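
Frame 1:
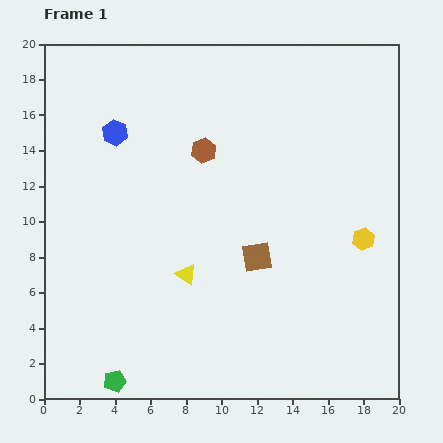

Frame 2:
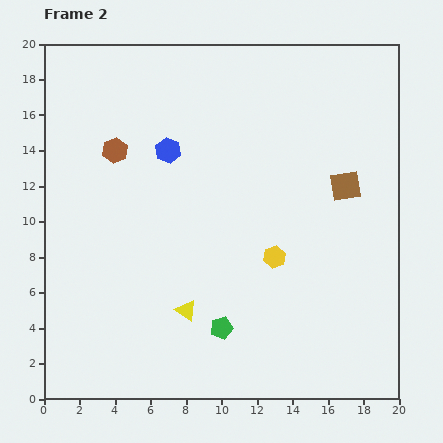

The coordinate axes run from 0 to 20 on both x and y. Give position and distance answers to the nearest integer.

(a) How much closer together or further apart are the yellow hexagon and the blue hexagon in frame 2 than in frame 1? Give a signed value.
-7

Distance in frame 1: 15. Distance in frame 2: 8.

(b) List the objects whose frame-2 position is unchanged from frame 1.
none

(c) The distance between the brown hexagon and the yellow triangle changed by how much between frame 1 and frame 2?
+3

Distance in frame 1: 7. Distance in frame 2: 10.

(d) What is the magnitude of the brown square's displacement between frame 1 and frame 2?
6

The brown square moved from (12, 8) to (17, 12), a distance of √(5² + 4²) ≈ 6.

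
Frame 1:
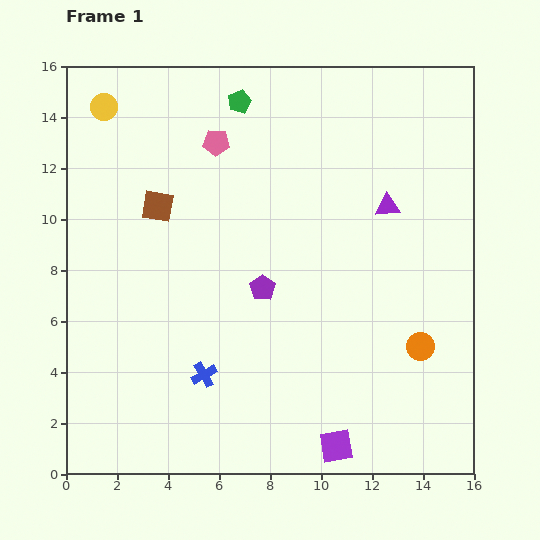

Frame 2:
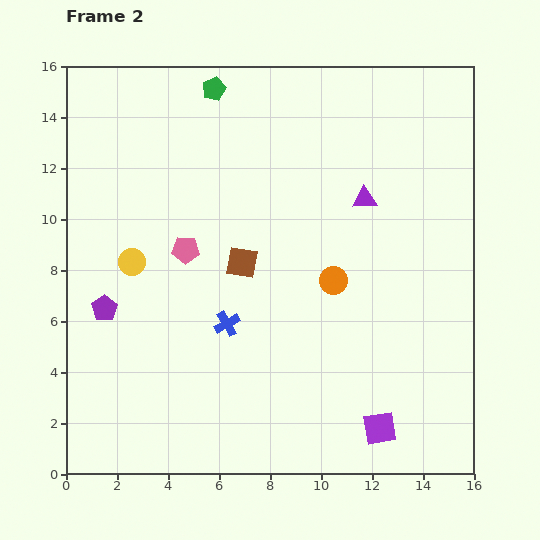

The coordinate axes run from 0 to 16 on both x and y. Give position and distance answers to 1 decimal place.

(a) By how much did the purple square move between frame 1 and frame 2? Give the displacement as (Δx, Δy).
(1.7, 0.7)

The purple square was at (10.6, 1.1) in frame 1 and (12.3, 1.8) in frame 2.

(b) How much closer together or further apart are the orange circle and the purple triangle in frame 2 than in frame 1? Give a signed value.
-2.3

Distance in frame 1: 5.7. Distance in frame 2: 3.4.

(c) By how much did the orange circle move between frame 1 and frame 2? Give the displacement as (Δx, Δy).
(-3.4, 2.6)

The orange circle was at (13.9, 5.0) in frame 1 and (10.5, 7.6) in frame 2.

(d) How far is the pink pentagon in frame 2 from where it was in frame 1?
4.4

The pink pentagon moved from (5.9, 13.0) to (4.7, 8.8), a distance of √(1.2² + 4.2²) ≈ 4.4.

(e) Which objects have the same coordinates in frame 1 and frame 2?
none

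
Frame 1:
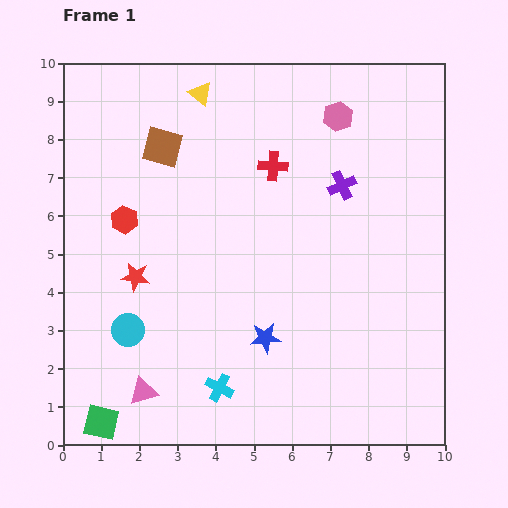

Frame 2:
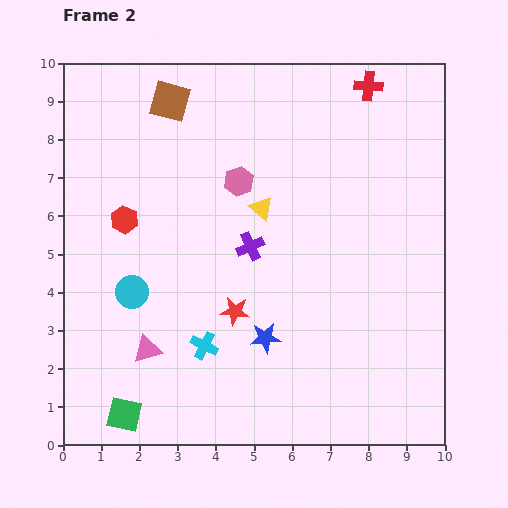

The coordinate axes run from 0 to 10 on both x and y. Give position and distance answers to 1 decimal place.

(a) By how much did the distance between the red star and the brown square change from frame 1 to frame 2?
+2.3

Distance in frame 1: 3.5. Distance in frame 2: 5.8.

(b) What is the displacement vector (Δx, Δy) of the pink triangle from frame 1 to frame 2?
(0.1, 1.1)

The pink triangle was at (2.1, 1.4) in frame 1 and (2.2, 2.5) in frame 2.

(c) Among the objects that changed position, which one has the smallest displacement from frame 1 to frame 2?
the green square

(moved 0.6)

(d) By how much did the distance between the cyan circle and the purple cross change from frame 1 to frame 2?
-3.5

Distance in frame 1: 6.8. Distance in frame 2: 3.3.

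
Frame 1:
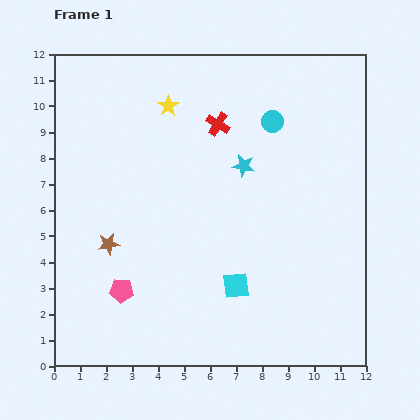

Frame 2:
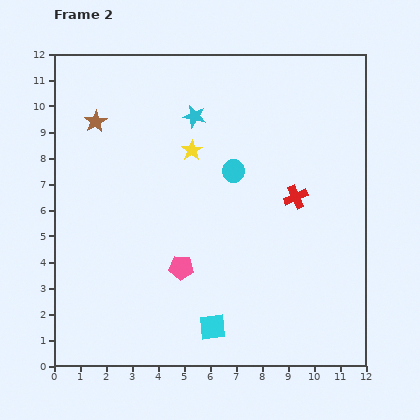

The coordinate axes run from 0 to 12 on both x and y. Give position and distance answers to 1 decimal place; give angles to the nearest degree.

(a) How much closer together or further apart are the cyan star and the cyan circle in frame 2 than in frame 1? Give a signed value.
+0.6

Distance in frame 1: 2.0. Distance in frame 2: 2.6.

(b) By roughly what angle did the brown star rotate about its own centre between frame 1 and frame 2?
23° counter-clockwise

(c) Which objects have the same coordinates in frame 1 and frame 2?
none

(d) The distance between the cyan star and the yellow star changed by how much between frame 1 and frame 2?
-2.4

Distance in frame 1: 3.7. Distance in frame 2: 1.3.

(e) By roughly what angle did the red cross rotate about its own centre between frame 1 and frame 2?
36° clockwise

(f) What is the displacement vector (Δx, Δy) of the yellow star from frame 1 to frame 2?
(0.9, -1.7)

The yellow star was at (4.4, 10.0) in frame 1 and (5.3, 8.3) in frame 2.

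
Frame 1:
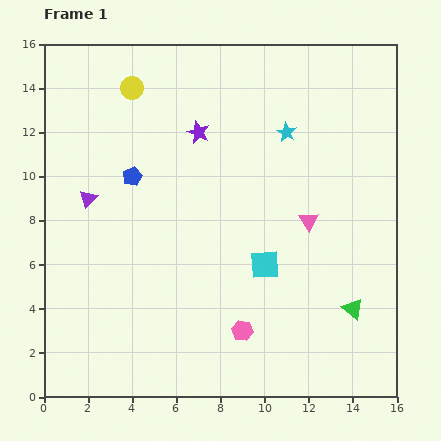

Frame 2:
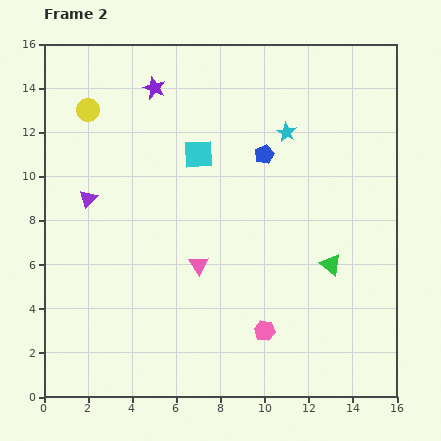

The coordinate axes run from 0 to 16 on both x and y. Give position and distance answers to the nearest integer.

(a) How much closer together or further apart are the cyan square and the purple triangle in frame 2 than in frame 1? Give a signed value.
-4

Distance in frame 1: 9. Distance in frame 2: 5.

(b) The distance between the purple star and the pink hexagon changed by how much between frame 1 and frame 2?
+3

Distance in frame 1: 9. Distance in frame 2: 12.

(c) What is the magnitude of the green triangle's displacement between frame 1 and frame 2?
2

The green triangle moved from (14, 4) to (13, 6), a distance of √(1² + 2²) ≈ 2.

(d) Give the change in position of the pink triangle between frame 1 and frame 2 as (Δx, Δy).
(-5, -2)

The pink triangle was at (12, 8) in frame 1 and (7, 6) in frame 2.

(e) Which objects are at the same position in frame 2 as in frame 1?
the cyan star, the purple triangle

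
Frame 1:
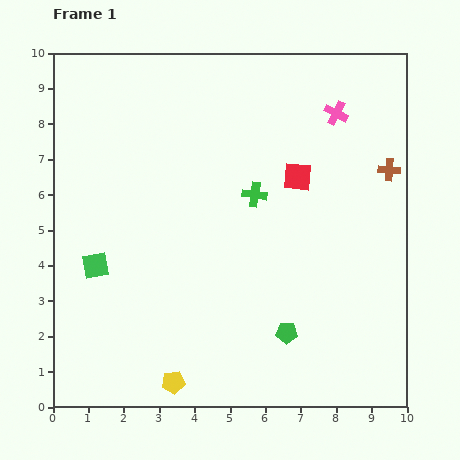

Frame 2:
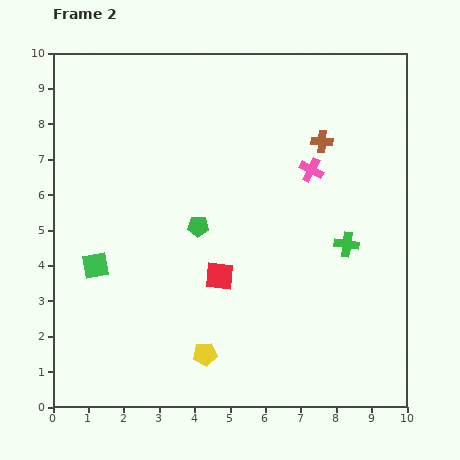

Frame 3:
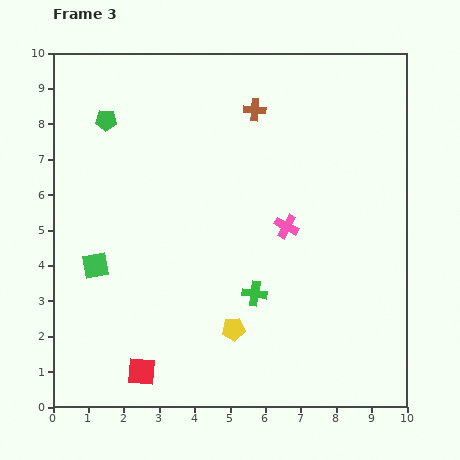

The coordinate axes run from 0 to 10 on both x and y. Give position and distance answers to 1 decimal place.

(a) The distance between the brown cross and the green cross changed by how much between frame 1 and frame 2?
-0.9

Distance in frame 1: 3.9. Distance in frame 2: 3.0.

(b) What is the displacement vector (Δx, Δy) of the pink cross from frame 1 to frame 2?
(-0.7, -1.6)

The pink cross was at (8.0, 8.3) in frame 1 and (7.3, 6.7) in frame 2.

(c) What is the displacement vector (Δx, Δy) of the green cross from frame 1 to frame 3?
(0.0, -2.8)

The green cross was at (5.7, 6.0) in frame 1 and (5.7, 3.2) in frame 3.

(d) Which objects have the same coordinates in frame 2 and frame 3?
the green square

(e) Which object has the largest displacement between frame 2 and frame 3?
the green pentagon

(moved 4.0; next 3.5)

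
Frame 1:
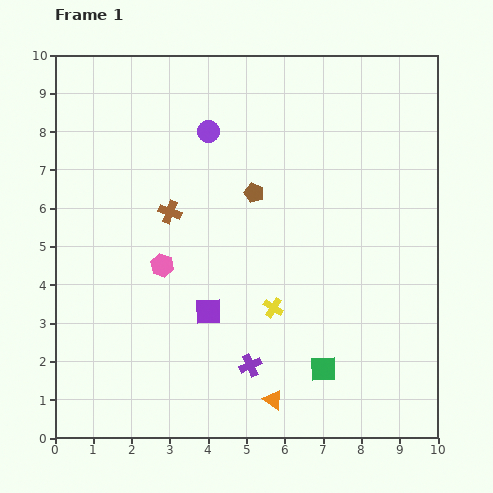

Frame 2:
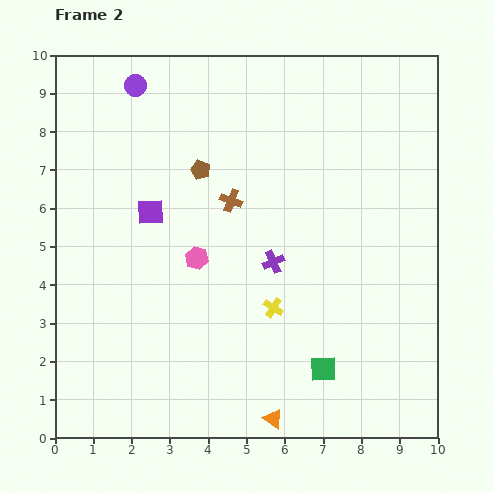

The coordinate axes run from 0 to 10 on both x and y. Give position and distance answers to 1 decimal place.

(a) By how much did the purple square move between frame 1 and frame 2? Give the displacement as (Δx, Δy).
(-1.5, 2.6)

The purple square was at (4.0, 3.3) in frame 1 and (2.5, 5.9) in frame 2.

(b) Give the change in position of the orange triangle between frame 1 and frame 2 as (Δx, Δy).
(0.0, -0.5)

The orange triangle was at (5.7, 1.0) in frame 1 and (5.7, 0.5) in frame 2.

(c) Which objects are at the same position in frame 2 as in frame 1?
the green square, the yellow cross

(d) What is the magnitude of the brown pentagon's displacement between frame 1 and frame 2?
1.5

The brown pentagon moved from (5.2, 6.4) to (3.8, 7.0), a distance of √(1.4² + 0.6²) ≈ 1.5.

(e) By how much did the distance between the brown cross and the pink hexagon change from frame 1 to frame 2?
+0.3

Distance in frame 1: 1.4. Distance in frame 2: 1.7.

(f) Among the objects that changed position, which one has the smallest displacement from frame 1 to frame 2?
the orange triangle

(moved 0.5)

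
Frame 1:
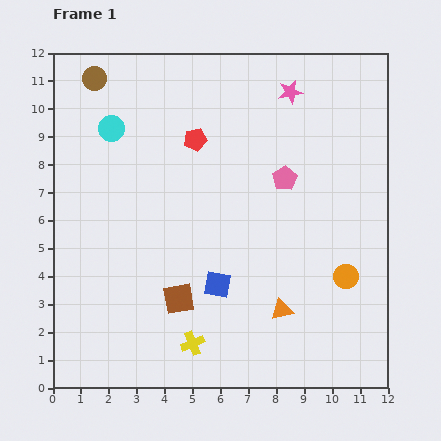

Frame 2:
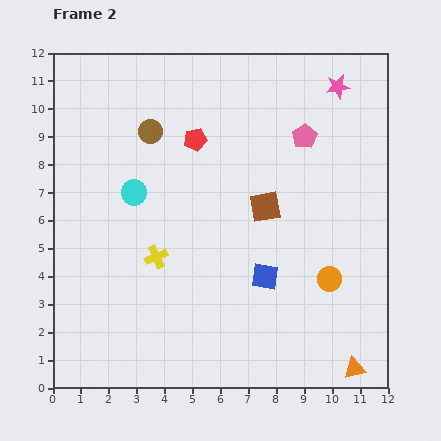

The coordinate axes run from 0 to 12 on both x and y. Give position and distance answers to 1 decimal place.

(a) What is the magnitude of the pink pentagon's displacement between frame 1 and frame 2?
1.7

The pink pentagon moved from (8.3, 7.5) to (9.0, 9.0), a distance of √(0.7² + 1.5²) ≈ 1.7.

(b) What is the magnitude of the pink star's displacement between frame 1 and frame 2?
1.7

The pink star moved from (8.5, 10.6) to (10.2, 10.8), a distance of √(1.7² + 0.2²) ≈ 1.7.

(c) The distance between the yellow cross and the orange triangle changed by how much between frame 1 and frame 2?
+4.7

Distance in frame 1: 3.4. Distance in frame 2: 8.1.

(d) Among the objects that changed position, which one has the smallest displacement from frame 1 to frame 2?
the orange circle

(moved 0.6)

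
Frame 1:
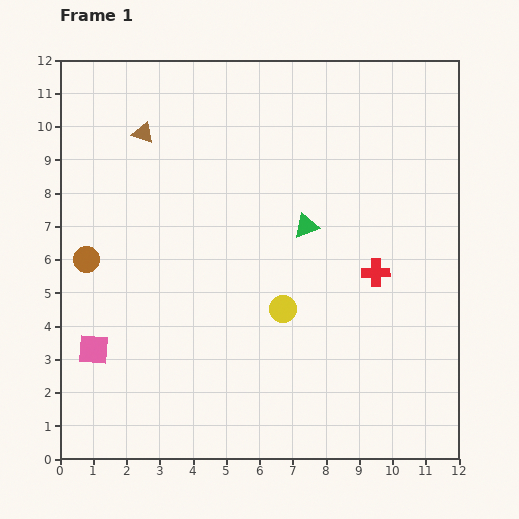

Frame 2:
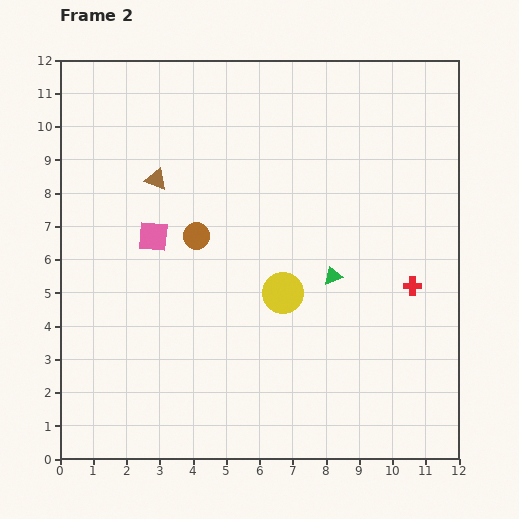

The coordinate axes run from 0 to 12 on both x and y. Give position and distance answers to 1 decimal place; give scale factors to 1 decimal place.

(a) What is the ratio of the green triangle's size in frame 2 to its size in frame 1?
0.7×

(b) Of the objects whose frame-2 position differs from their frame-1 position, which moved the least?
the yellow circle

(moved 0.5)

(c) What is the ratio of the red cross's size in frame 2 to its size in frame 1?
0.7×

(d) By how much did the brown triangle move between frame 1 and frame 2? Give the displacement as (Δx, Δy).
(0.4, -1.4)

The brown triangle was at (2.5, 9.8) in frame 1 and (2.9, 8.4) in frame 2.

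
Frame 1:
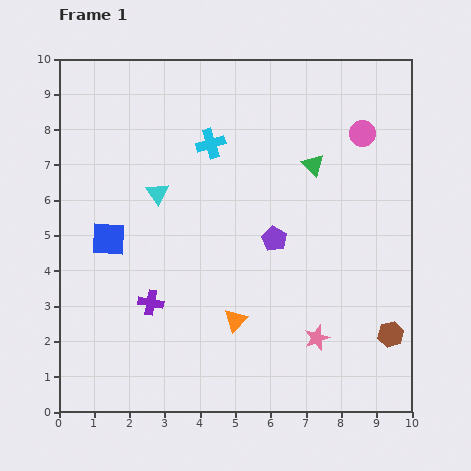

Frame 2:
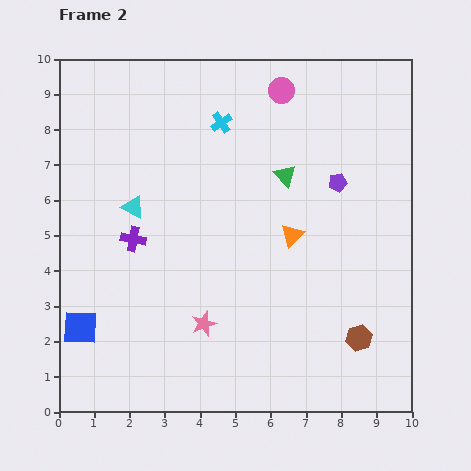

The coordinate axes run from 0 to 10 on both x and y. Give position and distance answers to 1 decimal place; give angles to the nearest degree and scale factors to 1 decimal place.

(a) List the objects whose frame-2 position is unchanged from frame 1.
none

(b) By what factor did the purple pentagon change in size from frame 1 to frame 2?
0.7×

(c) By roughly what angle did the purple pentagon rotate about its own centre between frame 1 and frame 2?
29° clockwise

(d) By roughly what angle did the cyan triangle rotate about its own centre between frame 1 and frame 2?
29° counter-clockwise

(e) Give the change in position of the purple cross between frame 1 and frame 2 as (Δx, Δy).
(-0.5, 1.8)

The purple cross was at (2.6, 3.1) in frame 1 and (2.1, 4.9) in frame 2.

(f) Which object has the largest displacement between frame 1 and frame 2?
the pink star

(moved 3.2; next 2.9)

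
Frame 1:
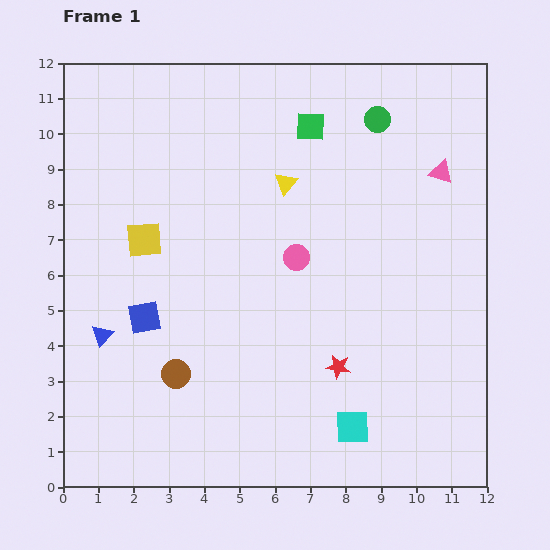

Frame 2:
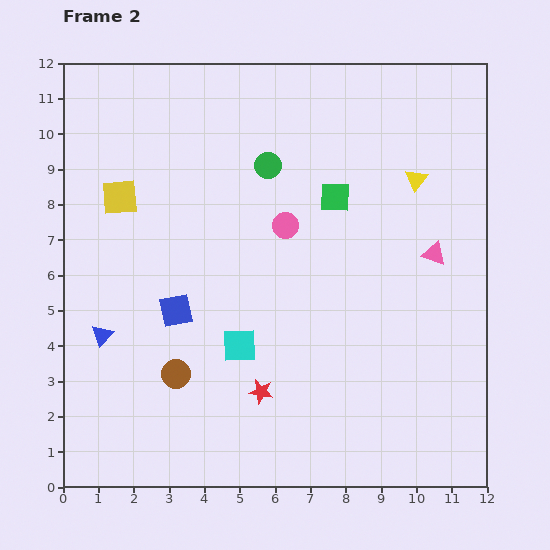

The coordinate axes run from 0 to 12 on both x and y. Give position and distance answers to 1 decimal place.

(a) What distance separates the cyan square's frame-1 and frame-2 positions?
3.9

The cyan square moved from (8.2, 1.7) to (5.0, 4.0), a distance of √(3.2² + 2.3²) ≈ 3.9.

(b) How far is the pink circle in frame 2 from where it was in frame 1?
0.9

The pink circle moved from (6.6, 6.5) to (6.3, 7.4), a distance of √(0.3² + 0.9²) ≈ 0.9.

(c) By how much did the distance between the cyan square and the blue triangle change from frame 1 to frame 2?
-3.7

Distance in frame 1: 7.6. Distance in frame 2: 3.9.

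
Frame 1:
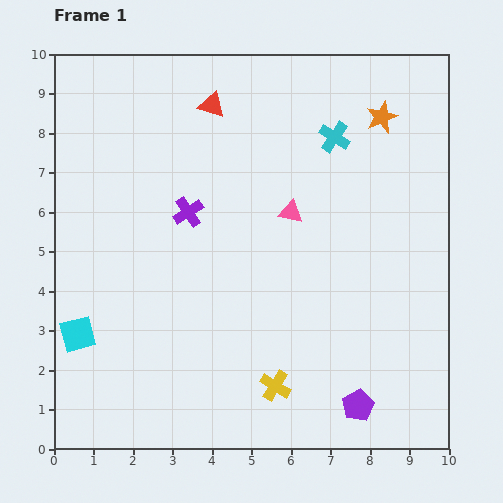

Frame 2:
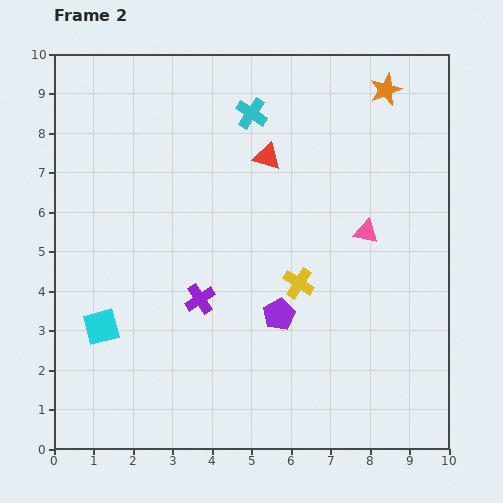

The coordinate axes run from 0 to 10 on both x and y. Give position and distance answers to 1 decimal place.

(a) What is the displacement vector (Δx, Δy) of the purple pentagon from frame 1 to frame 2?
(-2.0, 2.3)

The purple pentagon was at (7.7, 1.1) in frame 1 and (5.7, 3.4) in frame 2.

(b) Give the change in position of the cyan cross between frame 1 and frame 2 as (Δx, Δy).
(-2.1, 0.6)

The cyan cross was at (7.1, 7.9) in frame 1 and (5.0, 8.5) in frame 2.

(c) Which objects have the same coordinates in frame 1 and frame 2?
none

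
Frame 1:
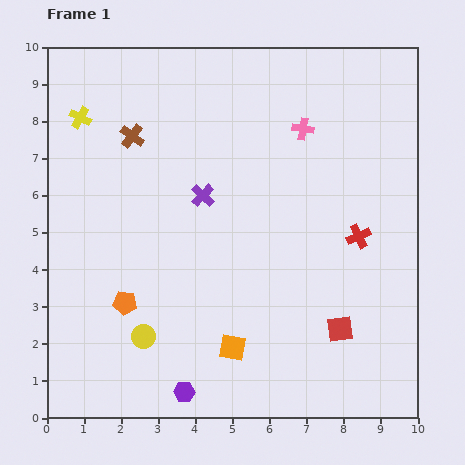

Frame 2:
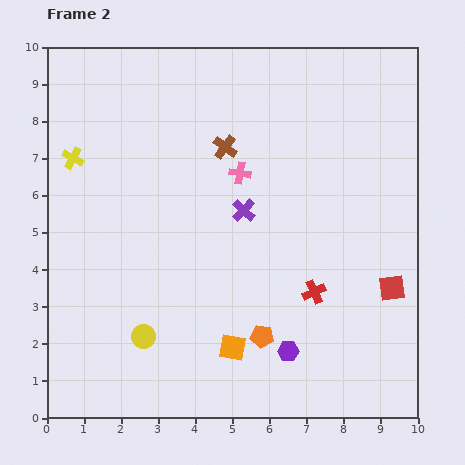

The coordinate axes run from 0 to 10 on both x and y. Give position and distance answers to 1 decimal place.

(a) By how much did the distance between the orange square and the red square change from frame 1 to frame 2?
+1.7

Distance in frame 1: 2.9. Distance in frame 2: 4.6.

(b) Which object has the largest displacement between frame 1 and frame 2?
the orange pentagon

(moved 3.8; next 3.0)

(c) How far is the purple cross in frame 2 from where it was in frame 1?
1.2

The purple cross moved from (4.2, 6.0) to (5.3, 5.6), a distance of √(1.1² + 0.4²) ≈ 1.2.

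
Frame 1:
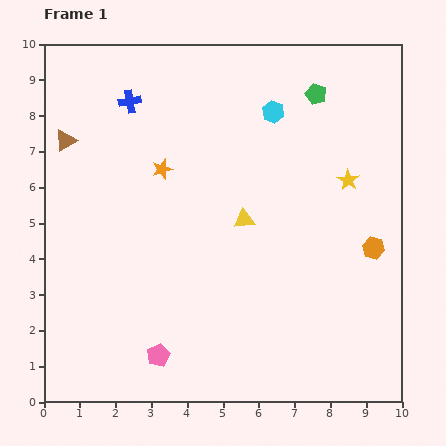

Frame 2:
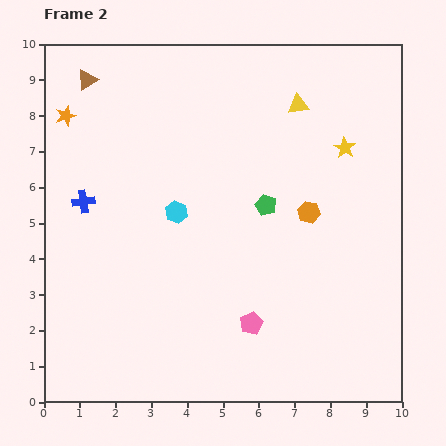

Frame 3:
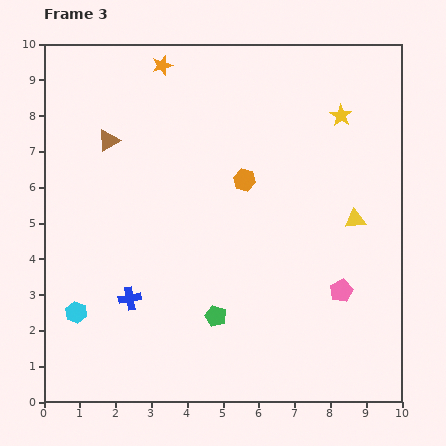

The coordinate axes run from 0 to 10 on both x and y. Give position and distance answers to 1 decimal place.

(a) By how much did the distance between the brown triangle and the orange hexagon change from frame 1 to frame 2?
-1.9

Distance in frame 1: 9.1. Distance in frame 2: 7.2.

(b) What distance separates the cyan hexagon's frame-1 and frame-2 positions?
3.9

The cyan hexagon moved from (6.4, 8.1) to (3.7, 5.3), a distance of √(2.7² + 2.8²) ≈ 3.9.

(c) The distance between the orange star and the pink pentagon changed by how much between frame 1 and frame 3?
+2.8

Distance in frame 1: 5.2. Distance in frame 3: 8.0.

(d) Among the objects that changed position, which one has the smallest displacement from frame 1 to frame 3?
the brown triangle

(moved 1.2)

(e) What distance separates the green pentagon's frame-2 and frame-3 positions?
3.4

The green pentagon moved from (6.2, 5.5) to (4.8, 2.4), a distance of √(1.4² + 3.1²) ≈ 3.4.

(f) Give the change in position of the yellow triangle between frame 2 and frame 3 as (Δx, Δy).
(1.6, -3.2)

The yellow triangle was at (7.1, 8.3) in frame 2 and (8.7, 5.1) in frame 3.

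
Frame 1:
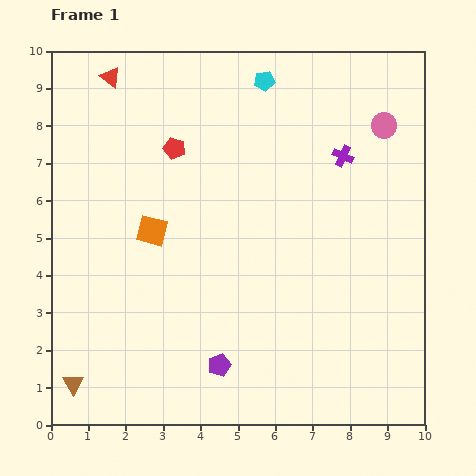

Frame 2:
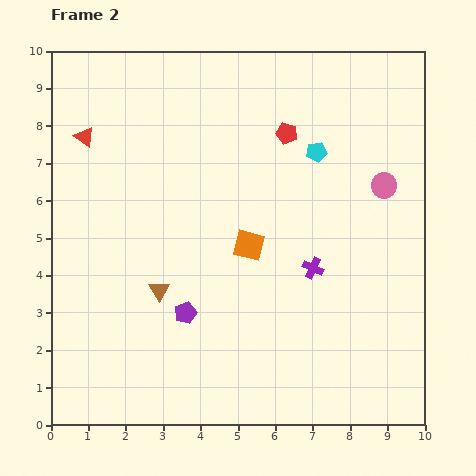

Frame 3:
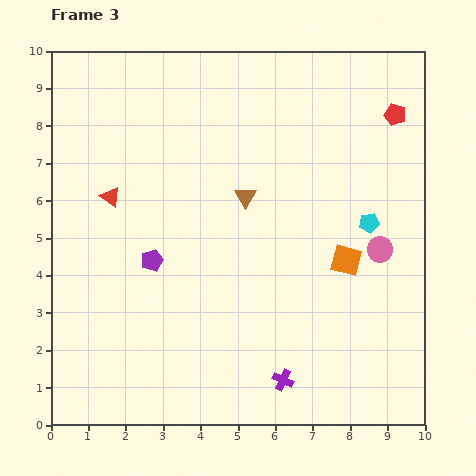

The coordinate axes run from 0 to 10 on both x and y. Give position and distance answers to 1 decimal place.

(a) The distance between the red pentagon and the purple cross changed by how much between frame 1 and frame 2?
-0.8

Distance in frame 1: 4.5. Distance in frame 2: 3.7.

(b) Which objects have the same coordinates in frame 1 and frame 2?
none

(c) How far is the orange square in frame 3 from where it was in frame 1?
5.3

The orange square moved from (2.7, 5.2) to (7.9, 4.4), a distance of √(5.2² + 0.8²) ≈ 5.3.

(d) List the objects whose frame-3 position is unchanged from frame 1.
none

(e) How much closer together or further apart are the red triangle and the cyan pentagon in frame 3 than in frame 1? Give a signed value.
+2.8

Distance in frame 1: 4.1. Distance in frame 3: 6.9.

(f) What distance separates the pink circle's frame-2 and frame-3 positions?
1.7

The pink circle moved from (8.9, 6.4) to (8.8, 4.7), a distance of √(0.1² + 1.7²) ≈ 1.7.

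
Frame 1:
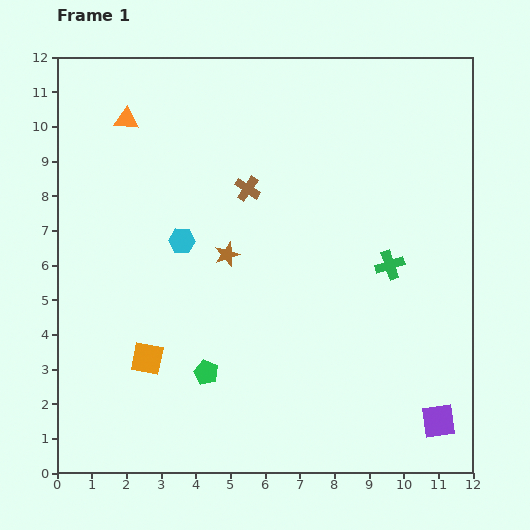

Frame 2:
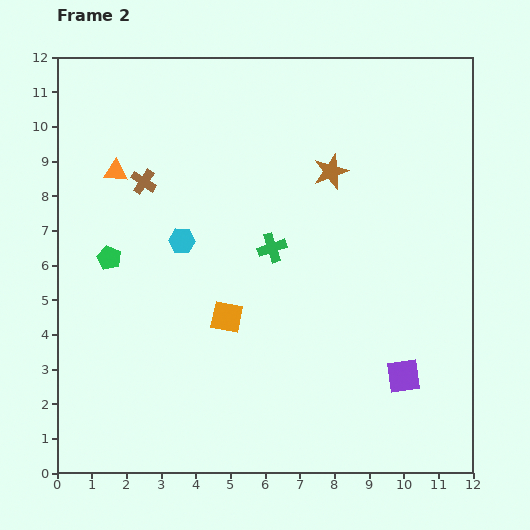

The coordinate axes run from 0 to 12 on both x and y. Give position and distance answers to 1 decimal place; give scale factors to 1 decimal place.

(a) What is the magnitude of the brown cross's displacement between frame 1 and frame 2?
3.0

The brown cross moved from (5.5, 8.2) to (2.5, 8.4), a distance of √(3.0² + 0.2²) ≈ 3.0.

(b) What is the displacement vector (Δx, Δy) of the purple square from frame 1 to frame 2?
(-1.0, 1.3)

The purple square was at (11.0, 1.5) in frame 1 and (10.0, 2.8) in frame 2.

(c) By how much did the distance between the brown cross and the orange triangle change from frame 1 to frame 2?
-3.1

Distance in frame 1: 4.0. Distance in frame 2: 0.9.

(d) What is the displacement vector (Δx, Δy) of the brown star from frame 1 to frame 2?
(3.0, 2.4)

The brown star was at (4.9, 6.3) in frame 1 and (7.9, 8.7) in frame 2.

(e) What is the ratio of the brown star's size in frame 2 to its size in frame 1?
1.4×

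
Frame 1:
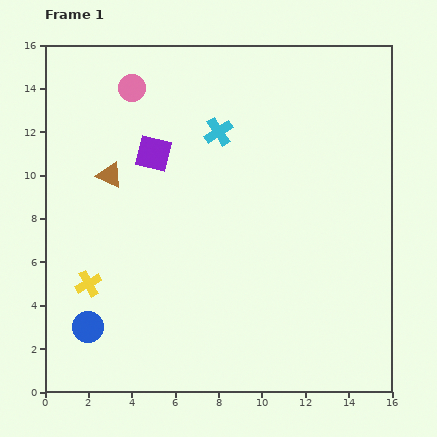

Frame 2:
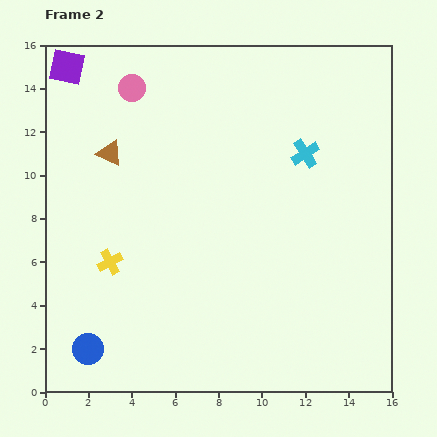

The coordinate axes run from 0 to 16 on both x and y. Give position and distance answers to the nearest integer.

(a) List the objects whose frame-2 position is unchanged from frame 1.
the pink circle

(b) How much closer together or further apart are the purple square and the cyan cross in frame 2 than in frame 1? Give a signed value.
+9

Distance in frame 1: 3. Distance in frame 2: 12.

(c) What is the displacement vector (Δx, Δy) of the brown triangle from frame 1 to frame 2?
(0, 1)

The brown triangle was at (3, 10) in frame 1 and (3, 11) in frame 2.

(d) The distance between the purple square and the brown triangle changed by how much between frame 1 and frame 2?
+2

Distance in frame 1: 2. Distance in frame 2: 4.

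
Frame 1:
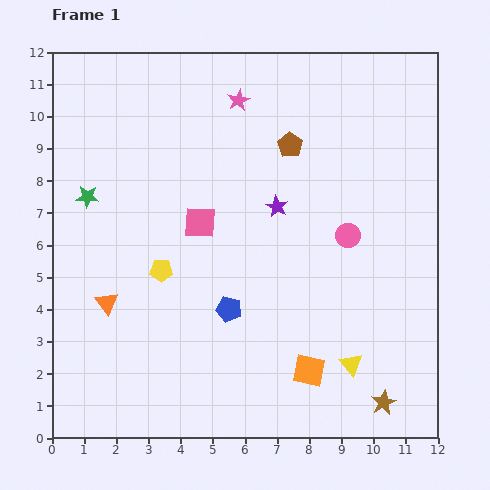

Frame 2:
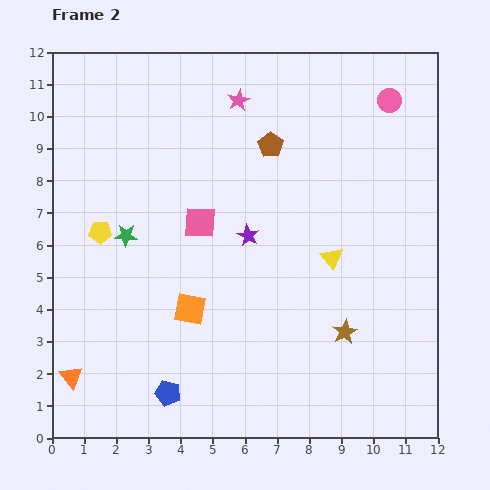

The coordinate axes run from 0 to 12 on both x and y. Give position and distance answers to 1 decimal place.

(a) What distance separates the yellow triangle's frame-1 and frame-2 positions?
3.4

The yellow triangle moved from (9.3, 2.3) to (8.7, 5.6), a distance of √(0.6² + 3.3²) ≈ 3.4.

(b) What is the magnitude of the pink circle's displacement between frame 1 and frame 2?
4.4

The pink circle moved from (9.2, 6.3) to (10.5, 10.5), a distance of √(1.3² + 4.2²) ≈ 4.4.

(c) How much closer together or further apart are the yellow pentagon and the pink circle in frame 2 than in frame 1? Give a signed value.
+4.0

Distance in frame 1: 5.9. Distance in frame 2: 9.9.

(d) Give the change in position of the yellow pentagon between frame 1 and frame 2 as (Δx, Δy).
(-1.9, 1.2)

The yellow pentagon was at (3.4, 5.2) in frame 1 and (1.5, 6.4) in frame 2.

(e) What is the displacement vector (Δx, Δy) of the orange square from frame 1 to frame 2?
(-3.7, 1.9)

The orange square was at (8.0, 2.1) in frame 1 and (4.3, 4.0) in frame 2.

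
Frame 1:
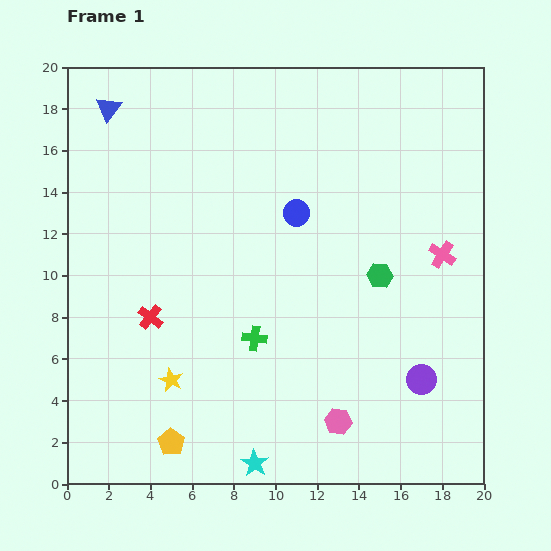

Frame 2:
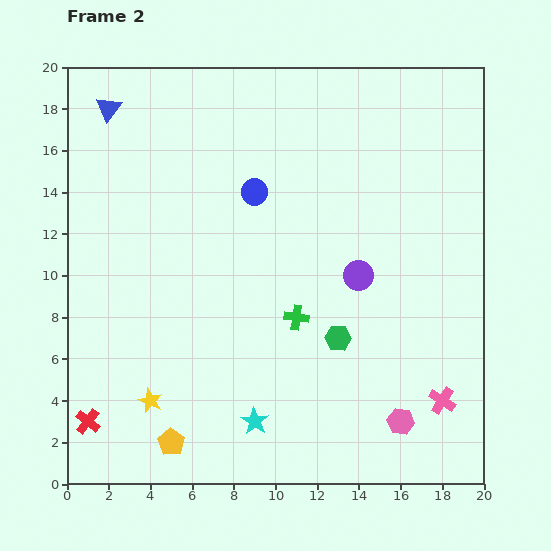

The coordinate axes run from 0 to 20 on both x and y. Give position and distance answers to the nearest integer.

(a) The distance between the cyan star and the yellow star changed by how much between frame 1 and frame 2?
-1

Distance in frame 1: 6. Distance in frame 2: 5.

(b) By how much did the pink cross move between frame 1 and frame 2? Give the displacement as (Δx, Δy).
(0, -7)

The pink cross was at (18, 11) in frame 1 and (18, 4) in frame 2.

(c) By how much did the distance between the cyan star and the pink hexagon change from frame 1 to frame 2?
+3

Distance in frame 1: 4. Distance in frame 2: 7.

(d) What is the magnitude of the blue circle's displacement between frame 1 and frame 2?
2

The blue circle moved from (11, 13) to (9, 14), a distance of √(2² + 1²) ≈ 2.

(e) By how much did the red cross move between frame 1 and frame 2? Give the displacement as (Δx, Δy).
(-3, -5)

The red cross was at (4, 8) in frame 1 and (1, 3) in frame 2.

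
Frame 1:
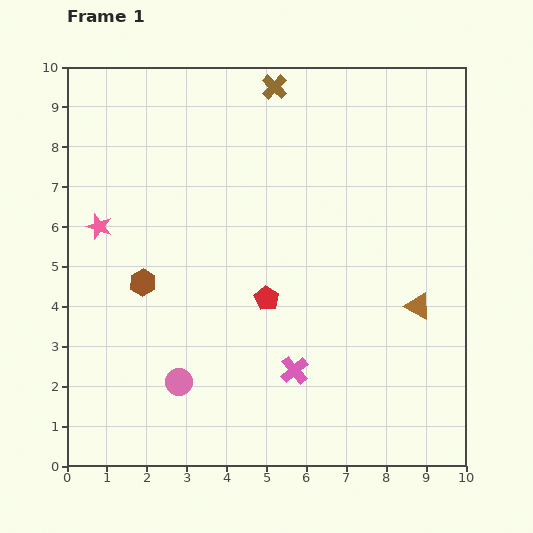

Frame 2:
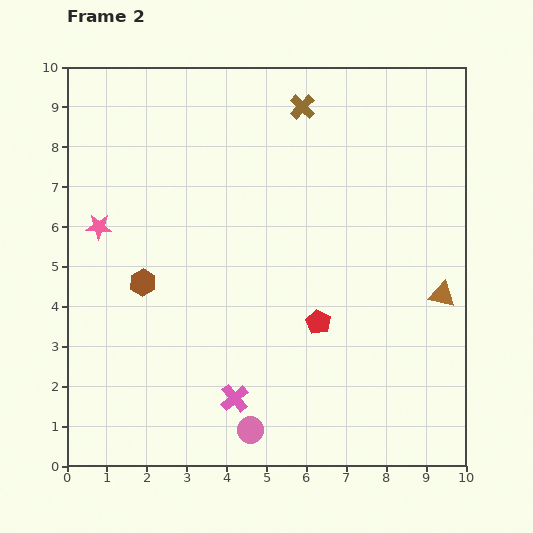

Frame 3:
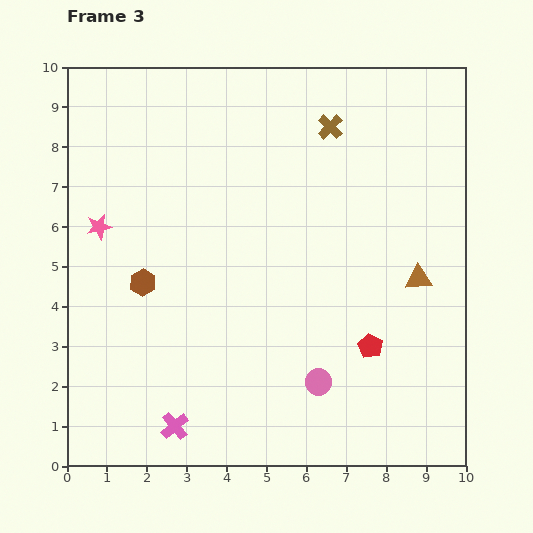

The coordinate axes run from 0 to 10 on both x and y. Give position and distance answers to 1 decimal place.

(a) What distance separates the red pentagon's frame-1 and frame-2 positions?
1.4

The red pentagon moved from (5.0, 4.2) to (6.3, 3.6), a distance of √(1.3² + 0.6²) ≈ 1.4.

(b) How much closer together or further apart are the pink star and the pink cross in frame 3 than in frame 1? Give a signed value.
-0.8

Distance in frame 1: 6.1. Distance in frame 3: 5.3.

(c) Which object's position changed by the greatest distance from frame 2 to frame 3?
the pink circle

(moved 2.1; next 1.7)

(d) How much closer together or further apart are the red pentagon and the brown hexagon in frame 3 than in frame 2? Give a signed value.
+1.4

Distance in frame 2: 4.5. Distance in frame 3: 5.9.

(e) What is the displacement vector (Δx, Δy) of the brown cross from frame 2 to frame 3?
(0.7, -0.5)

The brown cross was at (5.9, 9.0) in frame 2 and (6.6, 8.5) in frame 3.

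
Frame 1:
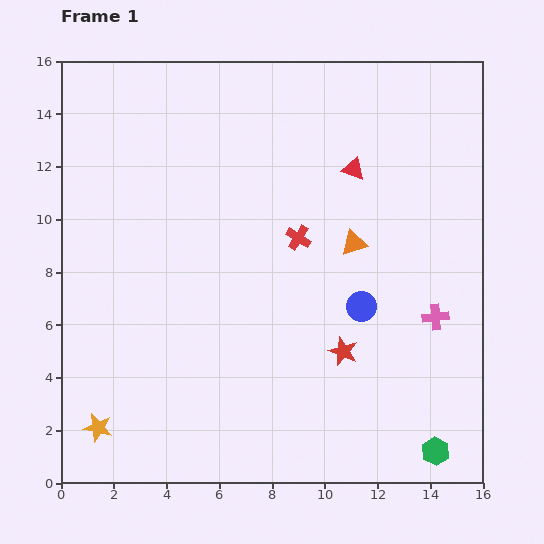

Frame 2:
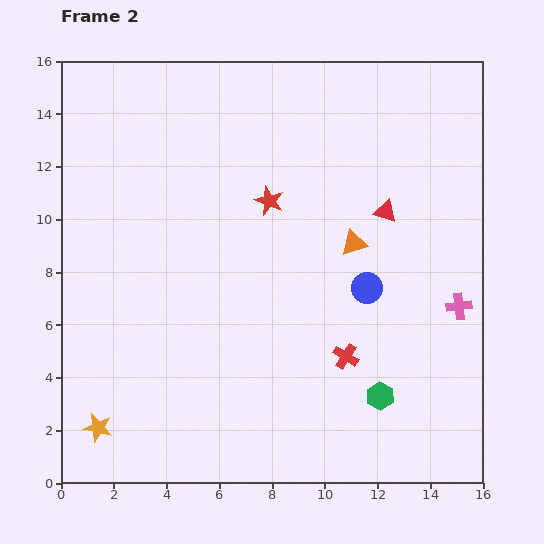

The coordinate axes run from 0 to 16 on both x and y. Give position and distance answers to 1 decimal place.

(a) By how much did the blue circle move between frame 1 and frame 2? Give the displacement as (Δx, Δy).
(0.2, 0.7)

The blue circle was at (11.4, 6.7) in frame 1 and (11.6, 7.4) in frame 2.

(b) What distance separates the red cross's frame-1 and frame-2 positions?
4.8

The red cross moved from (9.0, 9.3) to (10.8, 4.8), a distance of √(1.8² + 4.5²) ≈ 4.8.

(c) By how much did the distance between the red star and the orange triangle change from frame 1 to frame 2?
-0.5

Distance in frame 1: 4.1. Distance in frame 2: 3.6.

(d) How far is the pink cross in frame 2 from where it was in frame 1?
1.0

The pink cross moved from (14.2, 6.3) to (15.1, 6.7), a distance of √(0.9² + 0.4²) ≈ 1.0.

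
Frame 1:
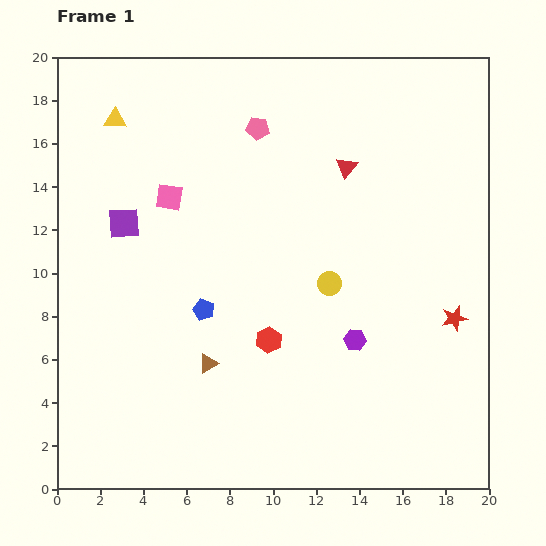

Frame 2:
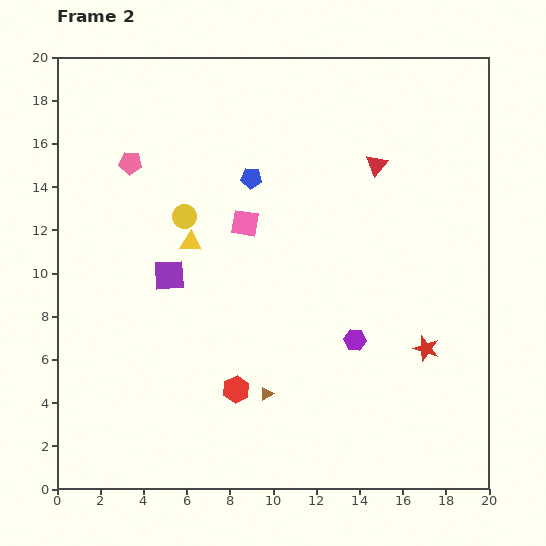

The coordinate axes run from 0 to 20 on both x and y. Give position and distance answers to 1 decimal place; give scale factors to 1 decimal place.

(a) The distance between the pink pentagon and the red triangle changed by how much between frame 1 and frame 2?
+6.9

Distance in frame 1: 4.5. Distance in frame 2: 11.4.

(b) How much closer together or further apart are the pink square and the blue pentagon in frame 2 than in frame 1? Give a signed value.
-3.3

Distance in frame 1: 5.4. Distance in frame 2: 2.1.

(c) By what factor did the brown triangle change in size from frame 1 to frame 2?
0.7×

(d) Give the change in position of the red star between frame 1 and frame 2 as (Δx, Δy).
(-1.3, -1.4)

The red star was at (18.4, 7.9) in frame 1 and (17.1, 6.5) in frame 2.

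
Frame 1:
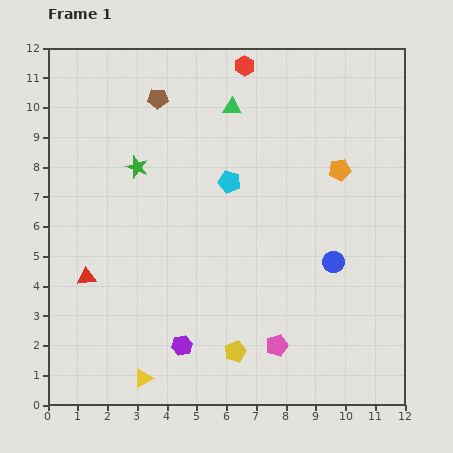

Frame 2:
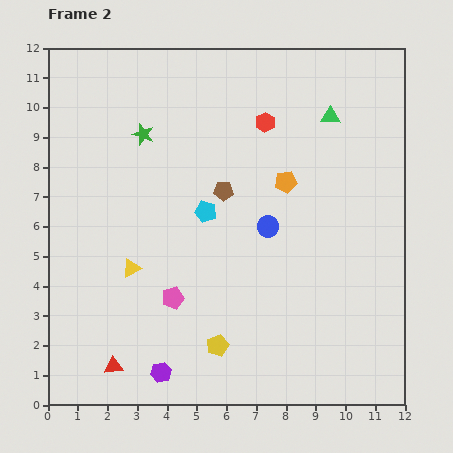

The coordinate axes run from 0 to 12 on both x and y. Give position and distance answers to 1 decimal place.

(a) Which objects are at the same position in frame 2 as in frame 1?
none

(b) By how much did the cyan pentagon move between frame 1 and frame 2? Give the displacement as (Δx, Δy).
(-0.8, -1.0)

The cyan pentagon was at (6.1, 7.5) in frame 1 and (5.3, 6.5) in frame 2.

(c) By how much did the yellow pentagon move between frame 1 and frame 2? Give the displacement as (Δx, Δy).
(-0.6, 0.2)

The yellow pentagon was at (6.3, 1.8) in frame 1 and (5.7, 2.0) in frame 2.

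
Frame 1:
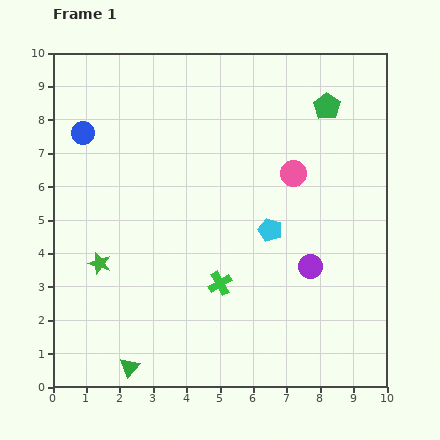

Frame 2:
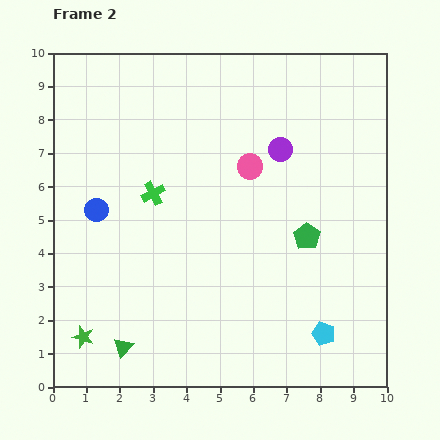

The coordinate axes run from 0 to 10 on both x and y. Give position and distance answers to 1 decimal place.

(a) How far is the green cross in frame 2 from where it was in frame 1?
3.4

The green cross moved from (5.0, 3.1) to (3.0, 5.8), a distance of √(2.0² + 2.7²) ≈ 3.4.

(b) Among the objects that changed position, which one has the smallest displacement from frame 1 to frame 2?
the green triangle

(moved 0.6)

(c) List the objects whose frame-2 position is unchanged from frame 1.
none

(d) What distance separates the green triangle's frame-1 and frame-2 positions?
0.6

The green triangle moved from (2.3, 0.6) to (2.1, 1.2), a distance of √(0.2² + 0.6²) ≈ 0.6.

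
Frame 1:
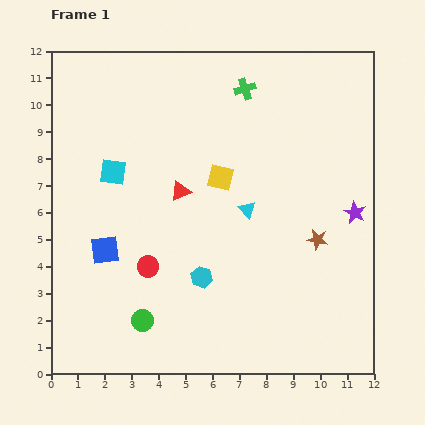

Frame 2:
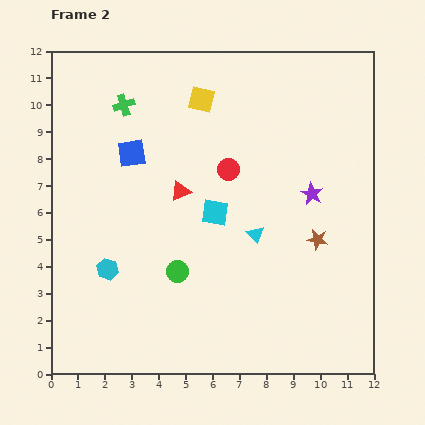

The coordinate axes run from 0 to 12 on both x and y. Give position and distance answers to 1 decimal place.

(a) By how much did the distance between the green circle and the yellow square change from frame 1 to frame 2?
+0.5

Distance in frame 1: 6.0. Distance in frame 2: 6.5.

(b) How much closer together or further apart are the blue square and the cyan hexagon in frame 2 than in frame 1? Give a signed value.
+0.7

Distance in frame 1: 3.7. Distance in frame 2: 4.4.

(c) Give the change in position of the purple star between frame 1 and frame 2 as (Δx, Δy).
(-1.6, 0.7)

The purple star was at (11.3, 6.0) in frame 1 and (9.7, 6.7) in frame 2.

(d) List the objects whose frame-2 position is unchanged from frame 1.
the brown star, the red triangle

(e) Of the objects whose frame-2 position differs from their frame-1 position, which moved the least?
the cyan triangle

(moved 0.9)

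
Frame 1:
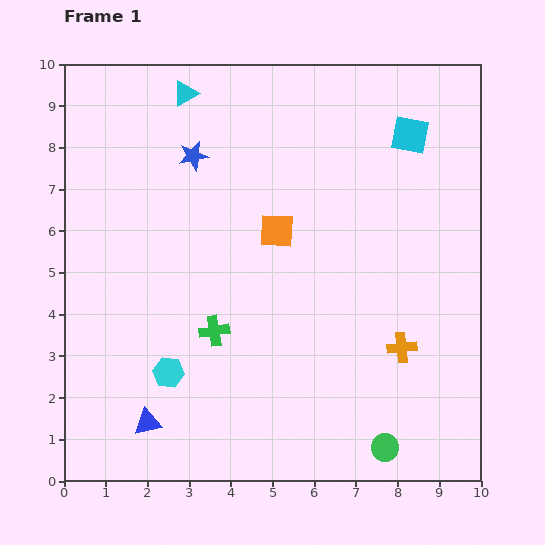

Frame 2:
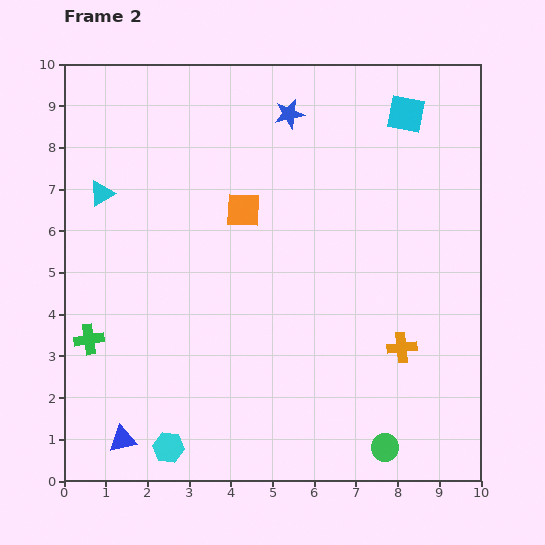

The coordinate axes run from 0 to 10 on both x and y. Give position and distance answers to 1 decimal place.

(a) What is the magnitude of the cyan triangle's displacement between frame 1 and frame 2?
3.1

The cyan triangle moved from (2.9, 9.3) to (0.9, 6.9), a distance of √(2.0² + 2.4²) ≈ 3.1.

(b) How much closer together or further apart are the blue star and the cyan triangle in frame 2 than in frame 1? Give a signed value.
+3.4

Distance in frame 1: 1.5. Distance in frame 2: 4.9.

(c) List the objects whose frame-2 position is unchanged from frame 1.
the orange cross, the green circle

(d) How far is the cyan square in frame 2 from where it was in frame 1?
0.5

The cyan square moved from (8.3, 8.3) to (8.2, 8.8), a distance of √(0.1² + 0.5²) ≈ 0.5.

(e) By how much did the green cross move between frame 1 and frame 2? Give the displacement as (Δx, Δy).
(-3.0, -0.2)

The green cross was at (3.6, 3.6) in frame 1 and (0.6, 3.4) in frame 2.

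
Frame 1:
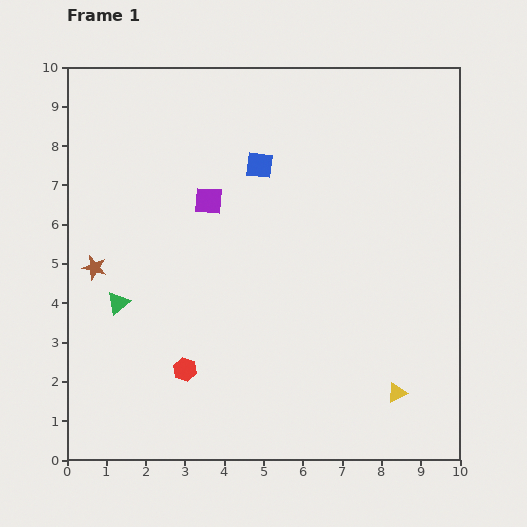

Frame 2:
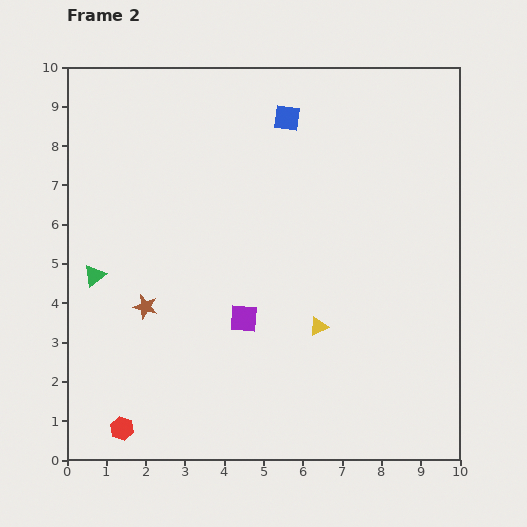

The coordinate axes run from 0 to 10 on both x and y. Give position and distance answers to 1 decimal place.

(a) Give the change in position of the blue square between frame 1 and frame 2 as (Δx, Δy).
(0.7, 1.2)

The blue square was at (4.9, 7.5) in frame 1 and (5.6, 8.7) in frame 2.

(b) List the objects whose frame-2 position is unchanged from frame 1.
none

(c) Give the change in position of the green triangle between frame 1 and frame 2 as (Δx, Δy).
(-0.6, 0.7)

The green triangle was at (1.3, 4.0) in frame 1 and (0.7, 4.7) in frame 2.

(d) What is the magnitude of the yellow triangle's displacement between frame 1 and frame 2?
2.6

The yellow triangle moved from (8.4, 1.7) to (6.4, 3.4), a distance of √(2.0² + 1.7²) ≈ 2.6.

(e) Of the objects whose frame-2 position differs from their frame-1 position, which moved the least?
the green triangle

(moved 0.9)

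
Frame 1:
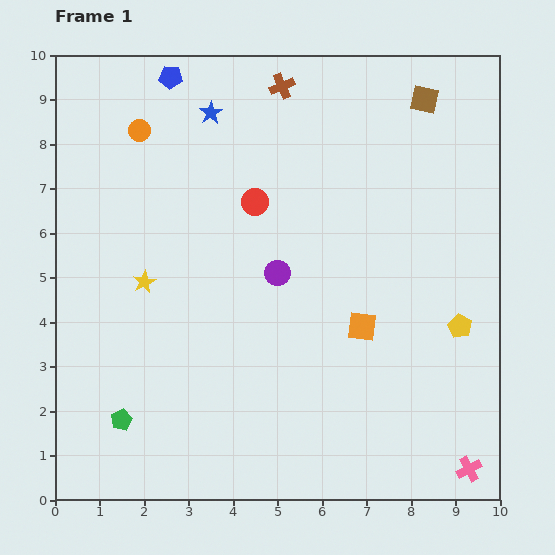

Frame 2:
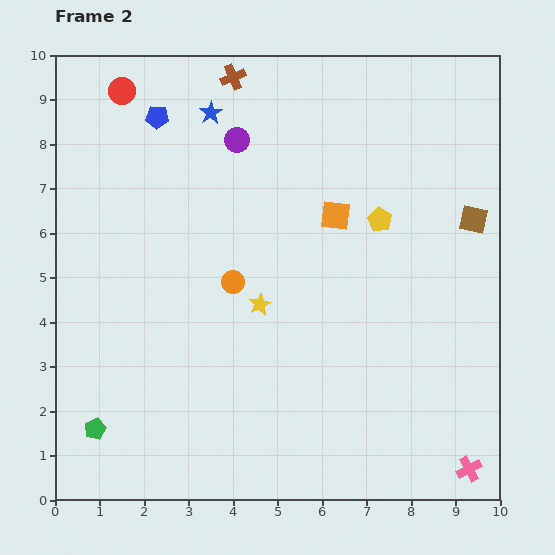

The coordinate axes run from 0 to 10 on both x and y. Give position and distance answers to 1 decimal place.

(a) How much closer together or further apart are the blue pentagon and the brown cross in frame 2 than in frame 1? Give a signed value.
-0.6

Distance in frame 1: 2.5. Distance in frame 2: 1.9.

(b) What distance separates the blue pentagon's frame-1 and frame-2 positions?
0.9

The blue pentagon moved from (2.6, 9.5) to (2.3, 8.6), a distance of √(0.3² + 0.9²) ≈ 0.9.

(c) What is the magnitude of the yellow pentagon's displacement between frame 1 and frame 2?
3.0

The yellow pentagon moved from (9.1, 3.9) to (7.3, 6.3), a distance of √(1.8² + 2.4²) ≈ 3.0.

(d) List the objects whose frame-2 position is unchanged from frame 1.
the blue star, the pink cross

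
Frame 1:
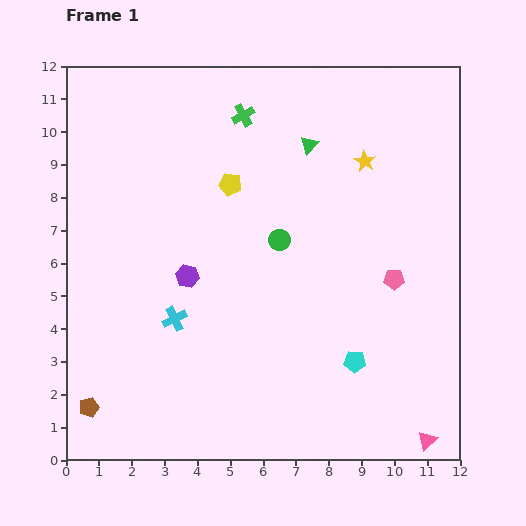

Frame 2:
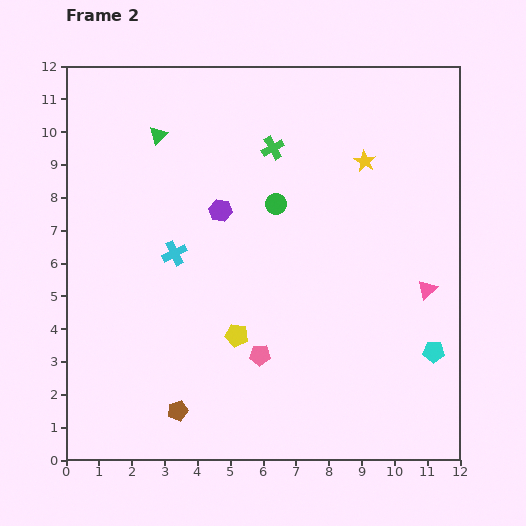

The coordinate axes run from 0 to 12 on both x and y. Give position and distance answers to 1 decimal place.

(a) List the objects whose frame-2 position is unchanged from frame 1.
the yellow star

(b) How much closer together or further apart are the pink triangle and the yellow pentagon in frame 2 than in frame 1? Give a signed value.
-3.8

Distance in frame 1: 9.8. Distance in frame 2: 6.0.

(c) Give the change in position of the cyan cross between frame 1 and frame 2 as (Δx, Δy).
(0.0, 2.0)

The cyan cross was at (3.3, 4.3) in frame 1 and (3.3, 6.3) in frame 2.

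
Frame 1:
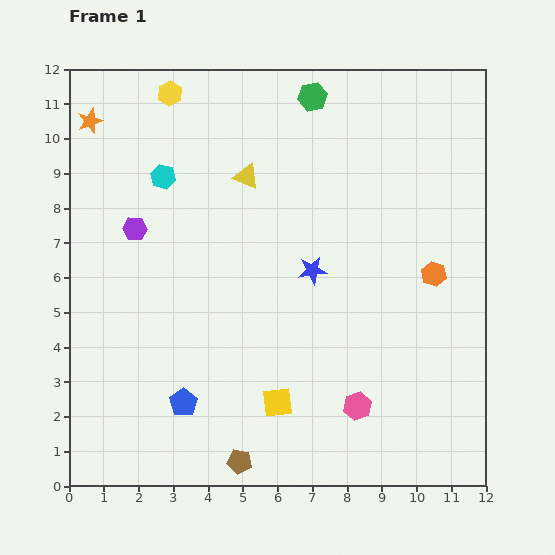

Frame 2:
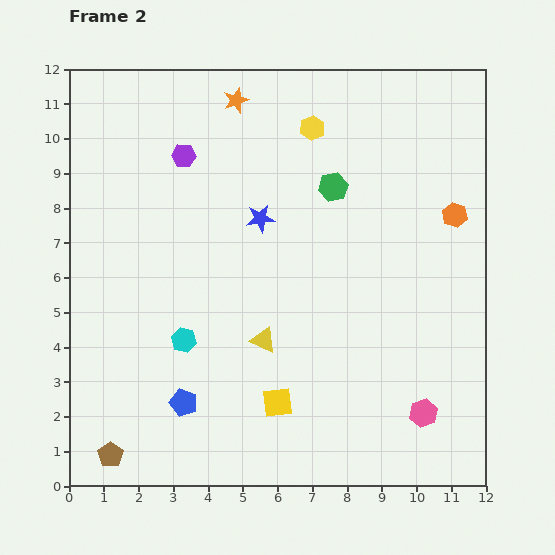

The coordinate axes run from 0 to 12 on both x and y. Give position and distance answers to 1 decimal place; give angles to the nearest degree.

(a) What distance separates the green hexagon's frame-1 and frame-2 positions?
2.7

The green hexagon moved from (7.0, 11.2) to (7.6, 8.6), a distance of √(0.6² + 2.6²) ≈ 2.7.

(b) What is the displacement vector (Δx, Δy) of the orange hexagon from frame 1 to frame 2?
(0.6, 1.7)

The orange hexagon was at (10.5, 6.1) in frame 1 and (11.1, 7.8) in frame 2.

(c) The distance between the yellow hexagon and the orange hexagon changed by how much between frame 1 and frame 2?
-4.4

Distance in frame 1: 9.2. Distance in frame 2: 4.8.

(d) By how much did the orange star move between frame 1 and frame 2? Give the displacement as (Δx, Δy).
(4.2, 0.6)

The orange star was at (0.6, 10.5) in frame 1 and (4.8, 11.1) in frame 2.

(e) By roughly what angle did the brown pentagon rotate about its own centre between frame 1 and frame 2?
26° clockwise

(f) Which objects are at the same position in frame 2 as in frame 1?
the yellow square, the blue pentagon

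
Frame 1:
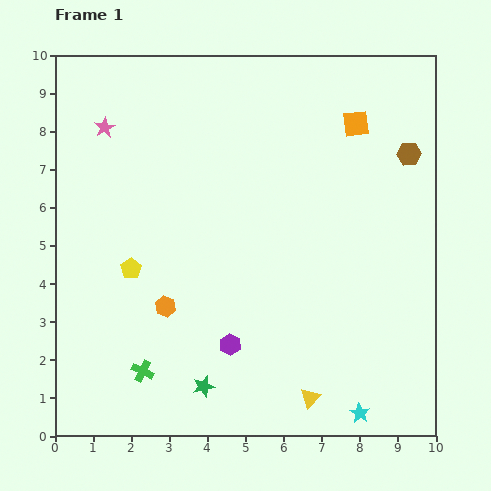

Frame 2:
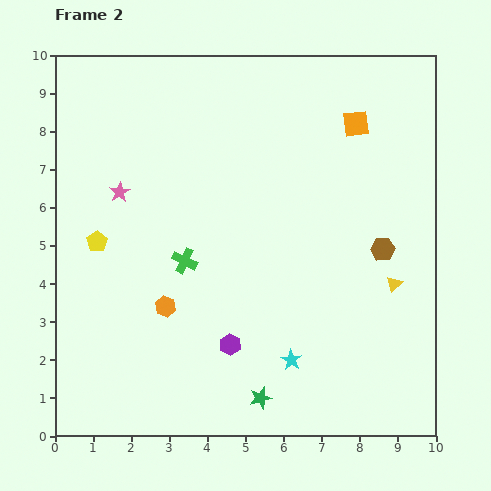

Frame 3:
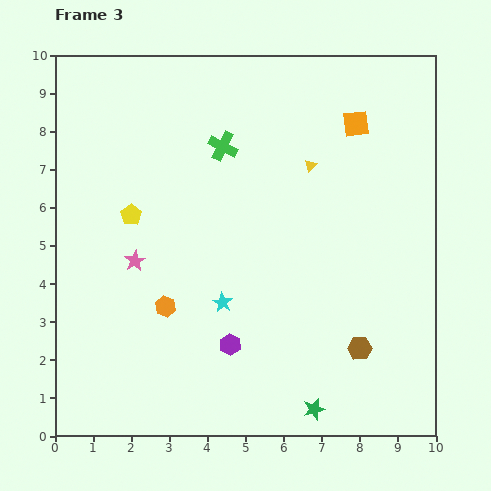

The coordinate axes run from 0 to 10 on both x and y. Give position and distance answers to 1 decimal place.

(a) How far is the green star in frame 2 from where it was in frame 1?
1.5

The green star moved from (3.9, 1.3) to (5.4, 1.0), a distance of √(1.5² + 0.3²) ≈ 1.5.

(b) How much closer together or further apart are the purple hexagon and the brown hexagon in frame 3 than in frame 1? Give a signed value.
-3.5

Distance in frame 1: 6.9. Distance in frame 3: 3.4.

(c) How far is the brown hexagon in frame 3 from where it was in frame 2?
2.7

The brown hexagon moved from (8.6, 4.9) to (8.0, 2.3), a distance of √(0.6² + 2.6²) ≈ 2.7.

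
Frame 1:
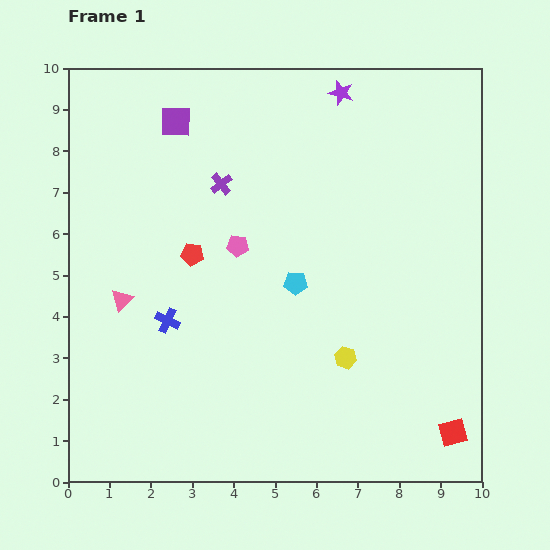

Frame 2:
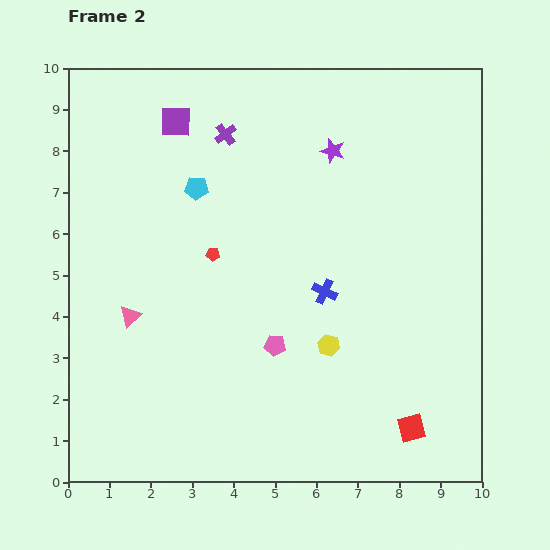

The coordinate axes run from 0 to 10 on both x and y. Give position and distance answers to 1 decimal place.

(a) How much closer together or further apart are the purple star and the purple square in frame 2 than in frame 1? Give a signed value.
-0.2

Distance in frame 1: 4.1. Distance in frame 2: 3.9.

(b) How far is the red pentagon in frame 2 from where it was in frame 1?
0.5

The red pentagon moved from (3.0, 5.5) to (3.5, 5.5), a distance of √(0.5² + 0.0²) ≈ 0.5.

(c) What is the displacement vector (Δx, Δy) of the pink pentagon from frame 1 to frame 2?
(0.9, -2.4)

The pink pentagon was at (4.1, 5.7) in frame 1 and (5.0, 3.3) in frame 2.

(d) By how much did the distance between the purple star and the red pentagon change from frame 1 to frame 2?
-1.5

Distance in frame 1: 5.3. Distance in frame 2: 3.8.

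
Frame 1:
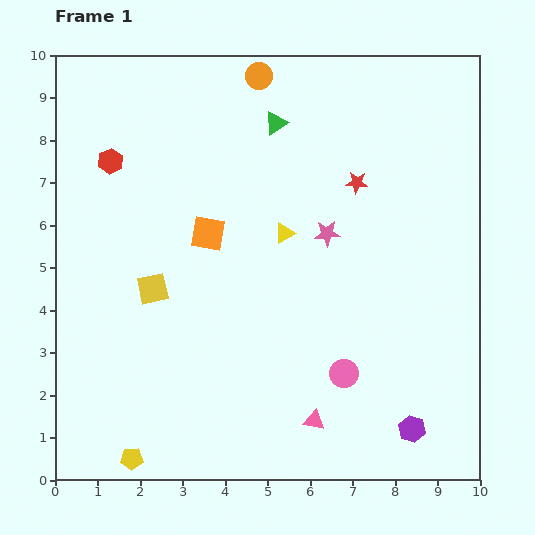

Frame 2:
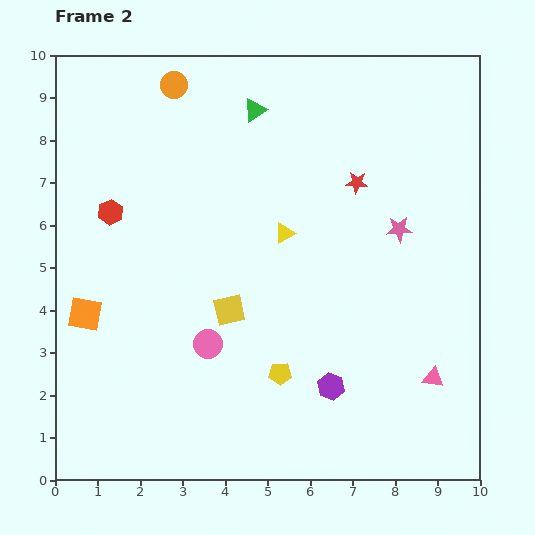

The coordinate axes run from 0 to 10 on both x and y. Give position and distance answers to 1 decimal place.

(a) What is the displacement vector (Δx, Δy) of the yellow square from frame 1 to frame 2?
(1.8, -0.5)

The yellow square was at (2.3, 4.5) in frame 1 and (4.1, 4.0) in frame 2.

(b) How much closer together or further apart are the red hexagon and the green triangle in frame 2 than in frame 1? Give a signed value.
+0.2

Distance in frame 1: 4.0. Distance in frame 2: 4.2.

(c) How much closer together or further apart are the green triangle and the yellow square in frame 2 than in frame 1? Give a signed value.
-0.2

Distance in frame 1: 4.9. Distance in frame 2: 4.7.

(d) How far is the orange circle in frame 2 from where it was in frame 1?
2.0

The orange circle moved from (4.8, 9.5) to (2.8, 9.3), a distance of √(2.0² + 0.2²) ≈ 2.0.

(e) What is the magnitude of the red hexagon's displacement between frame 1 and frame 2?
1.2

The red hexagon moved from (1.3, 7.5) to (1.3, 6.3), a distance of √(0.0² + 1.2²) ≈ 1.2.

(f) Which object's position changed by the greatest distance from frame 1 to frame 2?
the yellow pentagon

(moved 4.0; next 3.5)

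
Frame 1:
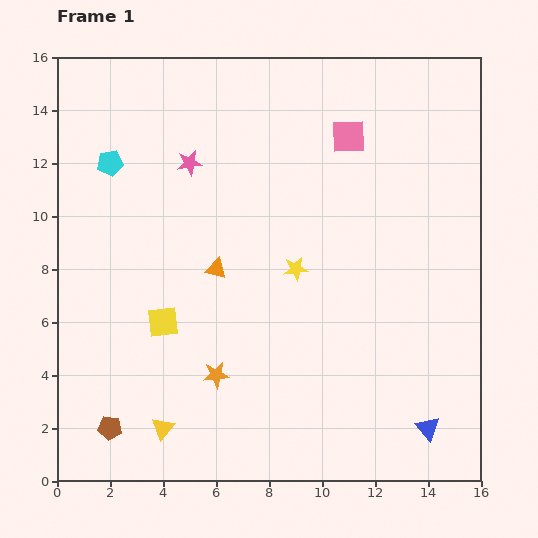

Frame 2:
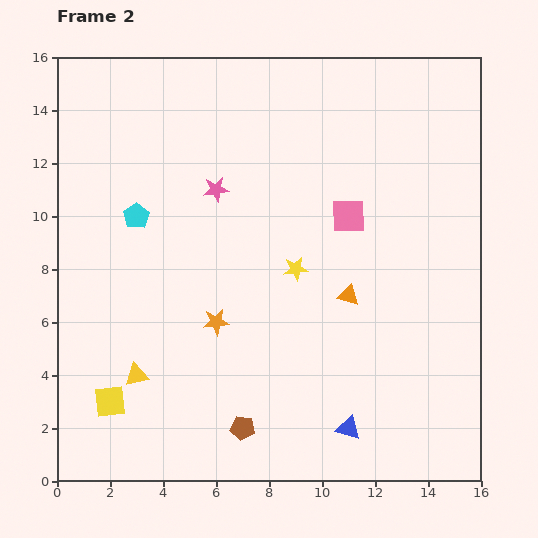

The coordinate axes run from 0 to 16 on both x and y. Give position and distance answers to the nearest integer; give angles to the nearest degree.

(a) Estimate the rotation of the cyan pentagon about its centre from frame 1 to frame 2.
25° counter-clockwise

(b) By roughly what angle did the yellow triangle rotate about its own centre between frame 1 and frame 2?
38° clockwise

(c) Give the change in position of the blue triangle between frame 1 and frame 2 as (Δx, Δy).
(-3, 0)

The blue triangle was at (14, 2) in frame 1 and (11, 2) in frame 2.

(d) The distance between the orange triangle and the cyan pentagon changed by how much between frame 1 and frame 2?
+3

Distance in frame 1: 6. Distance in frame 2: 9.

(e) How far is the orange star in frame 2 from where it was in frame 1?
2

The orange star moved from (6, 4) to (6, 6), a distance of √(0² + 2²) ≈ 2.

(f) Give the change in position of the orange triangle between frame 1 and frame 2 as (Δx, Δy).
(5, -1)

The orange triangle was at (6, 8) in frame 1 and (11, 7) in frame 2.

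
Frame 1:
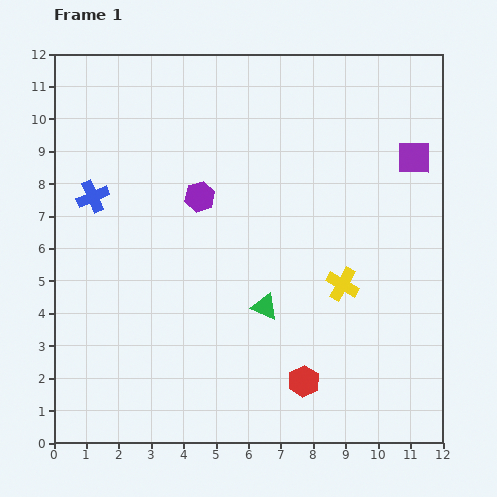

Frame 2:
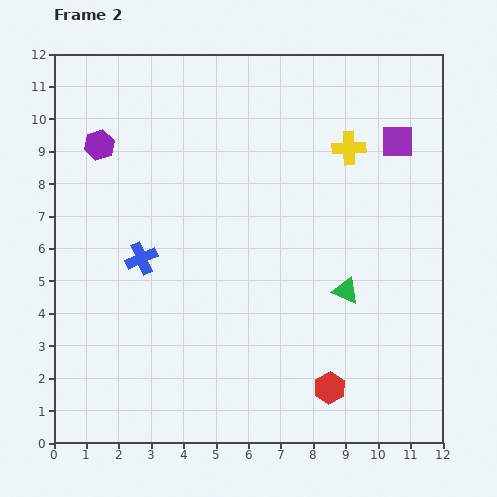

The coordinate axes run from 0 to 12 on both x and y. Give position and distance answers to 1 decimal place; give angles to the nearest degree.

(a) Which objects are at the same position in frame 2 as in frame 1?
none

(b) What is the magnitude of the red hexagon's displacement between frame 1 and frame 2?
0.8

The red hexagon moved from (7.7, 1.9) to (8.5, 1.7), a distance of √(0.8² + 0.2²) ≈ 0.8.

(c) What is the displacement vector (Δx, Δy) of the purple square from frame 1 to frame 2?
(-0.5, 0.5)

The purple square was at (11.1, 8.8) in frame 1 and (10.6, 9.3) in frame 2.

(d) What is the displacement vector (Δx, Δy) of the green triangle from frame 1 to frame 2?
(2.5, 0.5)

The green triangle was at (6.5, 4.2) in frame 1 and (9.0, 4.7) in frame 2.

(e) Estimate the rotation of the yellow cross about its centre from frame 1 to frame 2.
31° counter-clockwise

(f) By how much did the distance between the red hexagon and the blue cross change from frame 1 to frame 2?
-1.6

Distance in frame 1: 8.6. Distance in frame 2: 7.0.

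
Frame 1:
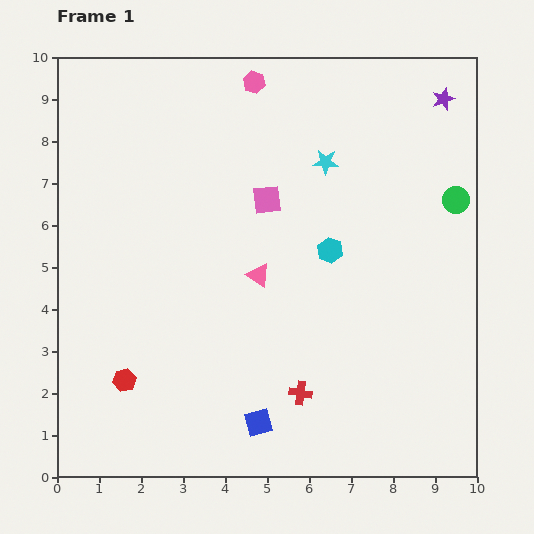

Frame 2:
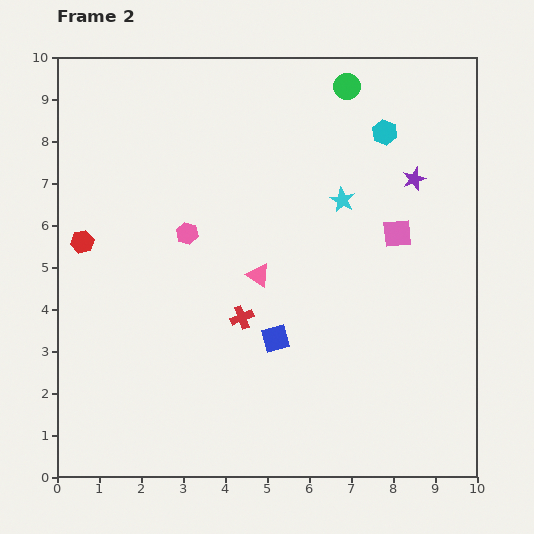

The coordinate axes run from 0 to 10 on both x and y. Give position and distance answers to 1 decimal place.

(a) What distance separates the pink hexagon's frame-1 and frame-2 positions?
3.9

The pink hexagon moved from (4.7, 9.4) to (3.1, 5.8), a distance of √(1.6² + 3.6²) ≈ 3.9.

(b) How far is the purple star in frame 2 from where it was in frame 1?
2.0

The purple star moved from (9.2, 9.0) to (8.5, 7.1), a distance of √(0.7² + 1.9²) ≈ 2.0.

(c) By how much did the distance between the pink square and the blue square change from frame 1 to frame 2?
-1.5

Distance in frame 1: 5.3. Distance in frame 2: 3.8.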